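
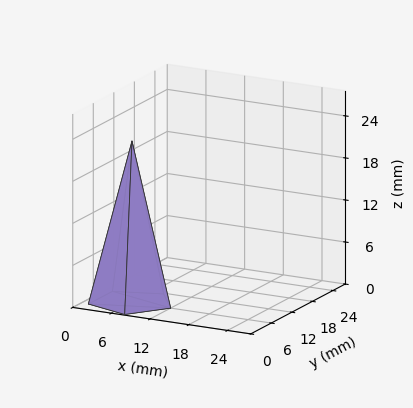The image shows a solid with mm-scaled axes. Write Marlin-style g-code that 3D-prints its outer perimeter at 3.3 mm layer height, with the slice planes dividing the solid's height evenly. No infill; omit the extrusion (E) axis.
Reading the render: the shape is a regular 5-sided pyramid, base circumscribed radius ≈ 6 mm, apex at z ≈ 23 mm (dimensions read to the nearest mm from the axis ticks). For the g-code, the solid's height is divided into equal slices at the stated Δz and each level perimeter traced with G1 moves after a G0 lift.

; perimeter-only toolpath
G21 ; units = mm
G90 ; absolute positioning
G28 ; home
; layer 1
G0 Z3.3
G0 X11.1 Y6.0
G1 X7.6 Y10.9
G1 X1.8 Y9.0
G1 X1.8 Y3.0
G1 X7.6 Y1.1
G1 X11.1 Y6.0
; layer 2
G0 Z6.6
G0 X10.3 Y6.0
G1 X7.4 Y10.1
G1 X2.5 Y8.5
G1 X2.5 Y3.5
G1 X7.4 Y1.9
G1 X10.3 Y6.0
; layer 3
G0 Z9.9
G0 X9.4 Y6.0
G1 X7.1 Y9.3
G1 X3.2 Y8.0
G1 X3.2 Y4.0
G1 X7.1 Y2.7
G1 X9.4 Y6.0
; layer 4
G0 Z13.1
G0 X8.6 Y6.0
G1 X6.8 Y8.4
G1 X3.9 Y7.5
G1 X3.9 Y4.5
G1 X6.8 Y3.6
G1 X8.6 Y6.0
; layer 5
G0 Z16.4
G0 X7.7 Y6.0
G1 X6.5 Y7.6
G1 X4.6 Y7.0
G1 X4.6 Y5.0
G1 X6.5 Y4.4
G1 X7.7 Y6.0
; layer 6
G0 Z19.7
G0 X6.9 Y6.0
G1 X6.3 Y6.8
G1 X5.3 Y6.5
G1 X5.3 Y5.5
G1 X6.3 Y5.2
G1 X6.9 Y6.0
M2 ; end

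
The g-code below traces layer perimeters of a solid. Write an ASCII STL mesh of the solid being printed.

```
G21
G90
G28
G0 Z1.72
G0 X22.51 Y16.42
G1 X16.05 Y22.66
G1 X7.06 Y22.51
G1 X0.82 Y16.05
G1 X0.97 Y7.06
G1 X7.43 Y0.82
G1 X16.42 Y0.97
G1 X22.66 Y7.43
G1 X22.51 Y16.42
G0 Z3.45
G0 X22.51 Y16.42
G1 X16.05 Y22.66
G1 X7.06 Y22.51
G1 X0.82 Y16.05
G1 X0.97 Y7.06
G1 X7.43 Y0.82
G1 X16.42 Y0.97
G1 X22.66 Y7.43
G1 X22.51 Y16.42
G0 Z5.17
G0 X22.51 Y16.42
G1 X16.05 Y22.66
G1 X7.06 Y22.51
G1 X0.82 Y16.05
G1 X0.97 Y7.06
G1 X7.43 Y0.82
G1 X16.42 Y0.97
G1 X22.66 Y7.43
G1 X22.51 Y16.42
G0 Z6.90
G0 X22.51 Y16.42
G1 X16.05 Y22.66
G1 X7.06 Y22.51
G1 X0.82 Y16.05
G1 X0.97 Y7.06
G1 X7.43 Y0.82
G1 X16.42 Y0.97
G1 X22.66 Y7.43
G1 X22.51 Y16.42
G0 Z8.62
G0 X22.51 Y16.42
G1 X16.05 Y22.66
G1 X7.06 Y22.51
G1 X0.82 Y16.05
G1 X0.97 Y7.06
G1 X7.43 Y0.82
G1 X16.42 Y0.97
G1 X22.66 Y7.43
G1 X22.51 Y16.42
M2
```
solid part
  facet normal 0.0000 0.0000 -1.0000
    outer loop
      vertex 7.06 22.51 0.00
      vertex 16.05 22.66 0.00
      vertex 22.51 16.42 0.00
    endloop
  endfacet
  facet normal 0.0000 0.0000 -1.0000
    outer loop
      vertex 0.82 16.05 0.00
      vertex 7.06 22.51 0.00
      vertex 22.51 16.42 0.00
    endloop
  endfacet
  facet normal 0.0000 0.0000 -1.0000
    outer loop
      vertex 0.97 7.06 0.00
      vertex 0.82 16.05 0.00
      vertex 22.51 16.42 0.00
    endloop
  endfacet
  facet normal 0.0000 0.0000 -1.0000
    outer loop
      vertex 7.43 0.82 0.00
      vertex 0.97 7.06 0.00
      vertex 22.51 16.42 0.00
    endloop
  endfacet
  facet normal 0.0000 0.0000 -1.0000
    outer loop
      vertex 16.42 0.97 0.00
      vertex 7.43 0.82 0.00
      vertex 22.51 16.42 0.00
    endloop
  endfacet
  facet normal 0.0000 0.0000 -1.0000
    outer loop
      vertex 22.66 7.43 0.00
      vertex 16.42 0.97 0.00
      vertex 22.51 16.42 0.00
    endloop
  endfacet
  facet normal 0.0000 0.0000 1.0000
    outer loop
      vertex 22.51 16.42 8.62
      vertex 16.05 22.66 8.62
      vertex 7.06 22.51 8.62
    endloop
  endfacet
  facet normal 0.0000 0.0000 1.0000
    outer loop
      vertex 22.51 16.42 8.62
      vertex 7.06 22.51 8.62
      vertex 0.82 16.05 8.62
    endloop
  endfacet
  facet normal 0.0000 0.0000 1.0000
    outer loop
      vertex 22.51 16.42 8.62
      vertex 0.82 16.05 8.62
      vertex 0.97 7.06 8.62
    endloop
  endfacet
  facet normal 0.0000 0.0000 1.0000
    outer loop
      vertex 22.51 16.42 8.62
      vertex 0.97 7.06 8.62
      vertex 7.43 0.82 8.62
    endloop
  endfacet
  facet normal 0.0000 0.0000 1.0000
    outer loop
      vertex 22.51 16.42 8.62
      vertex 7.43 0.82 8.62
      vertex 16.42 0.97 8.62
    endloop
  endfacet
  facet normal 0.0000 0.0000 1.0000
    outer loop
      vertex 22.51 16.42 8.62
      vertex 16.42 0.97 8.62
      vertex 22.66 7.43 8.62
    endloop
  endfacet
  facet normal 0.6948 0.7192 0.0000
    outer loop
      vertex 22.51 16.42 0.00
      vertex 16.05 22.66 0.00
      vertex 16.05 22.66 8.62
    endloop
  endfacet
  facet normal 0.6948 0.7192 0.0000
    outer loop
      vertex 22.51 16.42 0.00
      vertex 16.05 22.66 8.62
      vertex 22.51 16.42 8.62
    endloop
  endfacet
  facet normal -0.0167 0.9999 0.0000
    outer loop
      vertex 16.05 22.66 0.00
      vertex 7.06 22.51 0.00
      vertex 7.06 22.51 8.62
    endloop
  endfacet
  facet normal -0.0167 0.9999 0.0000
    outer loop
      vertex 16.05 22.66 0.00
      vertex 7.06 22.51 8.62
      vertex 16.05 22.66 8.62
    endloop
  endfacet
  facet normal -0.7192 0.6948 0.0000
    outer loop
      vertex 7.06 22.51 0.00
      vertex 0.82 16.05 0.00
      vertex 0.82 16.05 8.62
    endloop
  endfacet
  facet normal -0.7192 0.6948 0.0000
    outer loop
      vertex 7.06 22.51 0.00
      vertex 0.82 16.05 8.62
      vertex 7.06 22.51 8.62
    endloop
  endfacet
  facet normal -0.9999 -0.0167 0.0000
    outer loop
      vertex 0.82 16.05 0.00
      vertex 0.97 7.06 0.00
      vertex 0.97 7.06 8.62
    endloop
  endfacet
  facet normal -0.9999 -0.0167 0.0000
    outer loop
      vertex 0.82 16.05 0.00
      vertex 0.97 7.06 8.62
      vertex 0.82 16.05 8.62
    endloop
  endfacet
  facet normal -0.6948 -0.7192 0.0000
    outer loop
      vertex 0.97 7.06 0.00
      vertex 7.43 0.82 0.00
      vertex 7.43 0.82 8.62
    endloop
  endfacet
  facet normal -0.6948 -0.7192 0.0000
    outer loop
      vertex 0.97 7.06 0.00
      vertex 7.43 0.82 8.62
      vertex 0.97 7.06 8.62
    endloop
  endfacet
  facet normal 0.0167 -0.9999 0.0000
    outer loop
      vertex 7.43 0.82 0.00
      vertex 16.42 0.97 0.00
      vertex 16.42 0.97 8.62
    endloop
  endfacet
  facet normal 0.0167 -0.9999 0.0000
    outer loop
      vertex 7.43 0.82 0.00
      vertex 16.42 0.97 8.62
      vertex 7.43 0.82 8.62
    endloop
  endfacet
  facet normal 0.7192 -0.6948 0.0000
    outer loop
      vertex 16.42 0.97 0.00
      vertex 22.66 7.43 0.00
      vertex 22.66 7.43 8.62
    endloop
  endfacet
  facet normal 0.7192 -0.6948 0.0000
    outer loop
      vertex 16.42 0.97 0.00
      vertex 22.66 7.43 8.62
      vertex 16.42 0.97 8.62
    endloop
  endfacet
  facet normal 0.9999 0.0167 0.0000
    outer loop
      vertex 22.66 7.43 0.00
      vertex 22.51 16.42 0.00
      vertex 22.51 16.42 8.62
    endloop
  endfacet
  facet normal 0.9999 0.0167 0.0000
    outer loop
      vertex 22.66 7.43 0.00
      vertex 22.51 16.42 8.62
      vertex 22.66 7.43 8.62
    endloop
  endfacet
endsolid part

The G0 Z moves step by Δz≈1.72 mm. Every layer's G1 loop is the same polygon, so the solid is a straight extrusion of it from z=0 to z≈8.62. Closing with flat bottom and top caps and triangulating gives 28 facets — a regular 8-sided prism (a cylinder approximated with 8 flat sides), circumscribed radius ≈ 11.7 mm, height ≈ 8.62 mm.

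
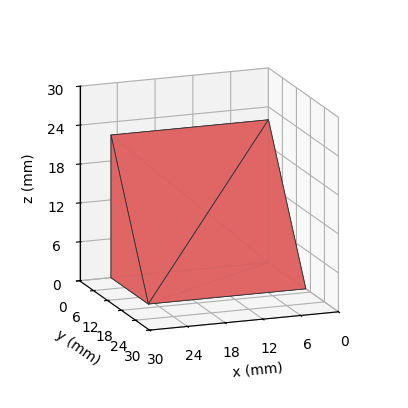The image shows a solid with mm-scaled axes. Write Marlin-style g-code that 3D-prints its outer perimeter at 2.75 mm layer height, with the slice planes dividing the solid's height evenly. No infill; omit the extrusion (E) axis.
Reading the render: the shape is a wedge (ramp): 25 × 16 mm base, rising to 22 mm along the y=0 edge and sloping linearly to z=0 at y=16 (dimensions read to the nearest mm from the axis ticks). For the g-code, the solid's height is divided into equal slices at the stated Δz and each level perimeter traced with G1 moves after a G0 lift.

; perimeter-only toolpath
G21 ; units = mm
G90 ; absolute positioning
G28 ; home
; layer 1
G0 Z2.75
G0 X0.00 Y0.00
G1 X25.00 Y0.00
G1 X25.00 Y14.00
G1 X0.00 Y14.00
G1 X0.00 Y0.00
; layer 2
G0 Z5.50
G0 X0.00 Y0.00
G1 X25.00 Y0.00
G1 X25.00 Y12.00
G1 X0.00 Y12.00
G1 X0.00 Y0.00
; layer 3
G0 Z8.25
G0 X0.00 Y0.00
G1 X25.00 Y0.00
G1 X25.00 Y10.00
G1 X0.00 Y10.00
G1 X0.00 Y0.00
; layer 4
G0 Z11.00
G0 X0.00 Y0.00
G1 X25.00 Y0.00
G1 X25.00 Y8.00
G1 X0.00 Y8.00
G1 X0.00 Y0.00
; layer 5
G0 Z13.75
G0 X0.00 Y0.00
G1 X25.00 Y0.00
G1 X25.00 Y6.00
G1 X0.00 Y6.00
G1 X0.00 Y0.00
; layer 6
G0 Z16.50
G0 X0.00 Y0.00
G1 X25.00 Y0.00
G1 X25.00 Y4.00
G1 X0.00 Y4.00
G1 X0.00 Y0.00
; layer 7
G0 Z19.25
G0 X0.00 Y0.00
G1 X25.00 Y0.00
G1 X25.00 Y2.00
G1 X0.00 Y2.00
G1 X0.00 Y0.00
M2 ; end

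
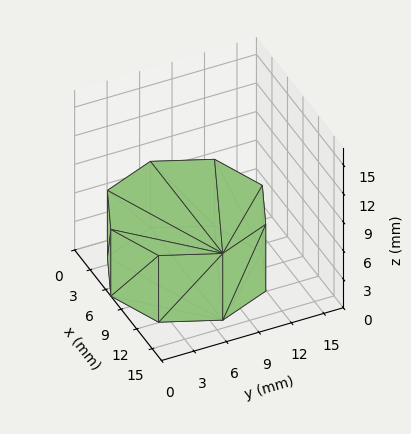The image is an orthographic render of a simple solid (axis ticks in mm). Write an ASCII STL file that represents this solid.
Reading the render: the shape is a regular 8-sided prism (a cylinder approximated with 8 flat sides), circumscribed radius ≈ 7 mm, height ≈ 7 mm (dimensions read to the nearest mm from the axis ticks). For the STL, each face is triangulated and given an outward normal.

solid part
  facet normal 0.0000 0.0000 -1.0000
    outer loop
      vertex 7.00 14.00 0.00
      vertex 11.95 11.95 0.00
      vertex 14.00 7.00 0.00
    endloop
  endfacet
  facet normal 0.0000 0.0000 -1.0000
    outer loop
      vertex 2.05 11.95 0.00
      vertex 7.00 14.00 0.00
      vertex 14.00 7.00 0.00
    endloop
  endfacet
  facet normal 0.0000 0.0000 -1.0000
    outer loop
      vertex 0.00 7.00 0.00
      vertex 2.05 11.95 0.00
      vertex 14.00 7.00 0.00
    endloop
  endfacet
  facet normal 0.0000 0.0000 -1.0000
    outer loop
      vertex 2.05 2.05 0.00
      vertex 0.00 7.00 0.00
      vertex 14.00 7.00 0.00
    endloop
  endfacet
  facet normal 0.0000 0.0000 -1.0000
    outer loop
      vertex 7.00 0.00 0.00
      vertex 2.05 2.05 0.00
      vertex 14.00 7.00 0.00
    endloop
  endfacet
  facet normal 0.0000 0.0000 -1.0000
    outer loop
      vertex 11.95 2.05 0.00
      vertex 7.00 0.00 0.00
      vertex 14.00 7.00 0.00
    endloop
  endfacet
  facet normal 0.0000 0.0000 1.0000
    outer loop
      vertex 14.00 7.00 7.00
      vertex 11.95 11.95 7.00
      vertex 7.00 14.00 7.00
    endloop
  endfacet
  facet normal 0.0000 0.0000 1.0000
    outer loop
      vertex 14.00 7.00 7.00
      vertex 7.00 14.00 7.00
      vertex 2.05 11.95 7.00
    endloop
  endfacet
  facet normal 0.0000 0.0000 1.0000
    outer loop
      vertex 14.00 7.00 7.00
      vertex 2.05 11.95 7.00
      vertex 0.00 7.00 7.00
    endloop
  endfacet
  facet normal 0.0000 0.0000 1.0000
    outer loop
      vertex 14.00 7.00 7.00
      vertex 0.00 7.00 7.00
      vertex 2.05 2.05 7.00
    endloop
  endfacet
  facet normal 0.0000 0.0000 1.0000
    outer loop
      vertex 14.00 7.00 7.00
      vertex 2.05 2.05 7.00
      vertex 7.00 0.00 7.00
    endloop
  endfacet
  facet normal 0.0000 0.0000 1.0000
    outer loop
      vertex 14.00 7.00 7.00
      vertex 7.00 0.00 7.00
      vertex 11.95 2.05 7.00
    endloop
  endfacet
  facet normal 0.9239 0.3826 0.0000
    outer loop
      vertex 14.00 7.00 0.00
      vertex 11.95 11.95 0.00
      vertex 11.95 11.95 7.00
    endloop
  endfacet
  facet normal 0.9239 0.3826 0.0000
    outer loop
      vertex 14.00 7.00 0.00
      vertex 11.95 11.95 7.00
      vertex 14.00 7.00 7.00
    endloop
  endfacet
  facet normal 0.3826 0.9239 0.0000
    outer loop
      vertex 11.95 11.95 0.00
      vertex 7.00 14.00 0.00
      vertex 7.00 14.00 7.00
    endloop
  endfacet
  facet normal 0.3826 0.9239 0.0000
    outer loop
      vertex 11.95 11.95 0.00
      vertex 7.00 14.00 7.00
      vertex 11.95 11.95 7.00
    endloop
  endfacet
  facet normal -0.3826 0.9239 0.0000
    outer loop
      vertex 7.00 14.00 0.00
      vertex 2.05 11.95 0.00
      vertex 2.05 11.95 7.00
    endloop
  endfacet
  facet normal -0.3826 0.9239 0.0000
    outer loop
      vertex 7.00 14.00 0.00
      vertex 2.05 11.95 7.00
      vertex 7.00 14.00 7.00
    endloop
  endfacet
  facet normal -0.9239 0.3826 0.0000
    outer loop
      vertex 2.05 11.95 0.00
      vertex 0.00 7.00 0.00
      vertex 0.00 7.00 7.00
    endloop
  endfacet
  facet normal -0.9239 0.3826 0.0000
    outer loop
      vertex 2.05 11.95 0.00
      vertex 0.00 7.00 7.00
      vertex 2.05 11.95 7.00
    endloop
  endfacet
  facet normal -0.9239 -0.3826 0.0000
    outer loop
      vertex 0.00 7.00 0.00
      vertex 2.05 2.05 0.00
      vertex 2.05 2.05 7.00
    endloop
  endfacet
  facet normal -0.9239 -0.3826 0.0000
    outer loop
      vertex 0.00 7.00 0.00
      vertex 2.05 2.05 7.00
      vertex 0.00 7.00 7.00
    endloop
  endfacet
  facet normal -0.3826 -0.9239 0.0000
    outer loop
      vertex 2.05 2.05 0.00
      vertex 7.00 0.00 0.00
      vertex 7.00 0.00 7.00
    endloop
  endfacet
  facet normal -0.3826 -0.9239 0.0000
    outer loop
      vertex 2.05 2.05 0.00
      vertex 7.00 0.00 7.00
      vertex 2.05 2.05 7.00
    endloop
  endfacet
  facet normal 0.3826 -0.9239 0.0000
    outer loop
      vertex 7.00 0.00 0.00
      vertex 11.95 2.05 0.00
      vertex 11.95 2.05 7.00
    endloop
  endfacet
  facet normal 0.3826 -0.9239 0.0000
    outer loop
      vertex 7.00 0.00 0.00
      vertex 11.95 2.05 7.00
      vertex 7.00 0.00 7.00
    endloop
  endfacet
  facet normal 0.9239 -0.3826 0.0000
    outer loop
      vertex 11.95 2.05 0.00
      vertex 14.00 7.00 0.00
      vertex 14.00 7.00 7.00
    endloop
  endfacet
  facet normal 0.9239 -0.3826 0.0000
    outer loop
      vertex 11.95 2.05 0.00
      vertex 14.00 7.00 7.00
      vertex 11.95 2.05 7.00
    endloop
  endfacet
endsolid part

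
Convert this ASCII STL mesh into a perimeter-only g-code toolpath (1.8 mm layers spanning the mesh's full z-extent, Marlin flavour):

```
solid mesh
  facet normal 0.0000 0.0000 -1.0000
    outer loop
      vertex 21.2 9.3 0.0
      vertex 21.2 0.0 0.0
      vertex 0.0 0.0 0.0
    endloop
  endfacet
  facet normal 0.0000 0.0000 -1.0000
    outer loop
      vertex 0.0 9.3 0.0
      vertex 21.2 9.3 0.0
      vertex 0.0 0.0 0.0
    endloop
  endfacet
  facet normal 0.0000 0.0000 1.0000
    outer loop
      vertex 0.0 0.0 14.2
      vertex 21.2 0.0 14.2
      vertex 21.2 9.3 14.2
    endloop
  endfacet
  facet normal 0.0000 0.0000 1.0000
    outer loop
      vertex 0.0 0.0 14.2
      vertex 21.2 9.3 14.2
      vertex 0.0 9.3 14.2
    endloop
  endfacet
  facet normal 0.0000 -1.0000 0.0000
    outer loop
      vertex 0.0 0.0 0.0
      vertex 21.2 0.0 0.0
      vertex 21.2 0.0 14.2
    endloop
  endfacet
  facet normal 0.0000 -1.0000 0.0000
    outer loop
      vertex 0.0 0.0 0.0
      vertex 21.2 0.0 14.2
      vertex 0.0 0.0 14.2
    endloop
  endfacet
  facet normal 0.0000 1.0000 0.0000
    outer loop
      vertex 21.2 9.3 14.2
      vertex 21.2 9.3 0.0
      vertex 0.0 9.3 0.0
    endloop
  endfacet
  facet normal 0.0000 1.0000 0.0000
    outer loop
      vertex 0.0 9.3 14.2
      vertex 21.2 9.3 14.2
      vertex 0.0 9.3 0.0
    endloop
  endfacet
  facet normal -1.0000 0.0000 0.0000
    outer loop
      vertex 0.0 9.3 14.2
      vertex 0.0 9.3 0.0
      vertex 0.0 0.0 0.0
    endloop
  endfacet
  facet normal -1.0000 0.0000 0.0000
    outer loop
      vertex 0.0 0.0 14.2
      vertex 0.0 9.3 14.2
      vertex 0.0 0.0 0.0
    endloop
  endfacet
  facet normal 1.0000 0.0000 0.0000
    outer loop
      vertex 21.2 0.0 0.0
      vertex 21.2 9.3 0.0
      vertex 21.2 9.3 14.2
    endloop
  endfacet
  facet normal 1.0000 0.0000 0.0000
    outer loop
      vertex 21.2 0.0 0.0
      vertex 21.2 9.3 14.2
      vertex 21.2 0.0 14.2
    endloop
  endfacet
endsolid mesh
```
; perimeter-only toolpath
G21 ; units = mm
G90 ; absolute positioning
G28 ; home
; layer 1
G0 Z1.8
G0 X0.0 Y0.0
G1 X21.2 Y0.0
G1 X21.2 Y9.3
G1 X0.0 Y9.3
G1 X0.0 Y0.0
; layer 2
G0 Z3.5
G0 X0.0 Y0.0
G1 X21.2 Y0.0
G1 X21.2 Y9.3
G1 X0.0 Y9.3
G1 X0.0 Y0.0
; layer 3
G0 Z5.3
G0 X0.0 Y0.0
G1 X21.2 Y0.0
G1 X21.2 Y9.3
G1 X0.0 Y9.3
G1 X0.0 Y0.0
; layer 4
G0 Z7.1
G0 X0.0 Y0.0
G1 X21.2 Y0.0
G1 X21.2 Y9.3
G1 X0.0 Y9.3
G1 X0.0 Y0.0
; layer 5
G0 Z8.9
G0 X0.0 Y0.0
G1 X21.2 Y0.0
G1 X21.2 Y9.3
G1 X0.0 Y9.3
G1 X0.0 Y0.0
; layer 6
G0 Z10.6
G0 X0.0 Y0.0
G1 X21.2 Y0.0
G1 X21.2 Y9.3
G1 X0.0 Y9.3
G1 X0.0 Y0.0
; layer 7
G0 Z12.4
G0 X0.0 Y0.0
G1 X21.2 Y0.0
G1 X21.2 Y9.3
G1 X0.0 Y9.3
G1 X0.0 Y0.0
; layer 8
G0 Z14.2
G0 X0.0 Y0.0
G1 X21.2 Y0.0
G1 X21.2 Y9.3
G1 X0.0 Y9.3
G1 X0.0 Y0.0
M2 ; end

The solid is a rectangular box, roughly 21.2 × 9.3 mm footprint and 14.2 mm tall. Slicing at Δz = 1.8 mm — 8 equal slices spanning the solid's height, so layer i sits at z = i·h/8 — gives 8 non-empty perimeters. Each is a 4-segment closed polygon; G0 lifts to the layer z and rapids to the start vertex, then G1 traces the edges.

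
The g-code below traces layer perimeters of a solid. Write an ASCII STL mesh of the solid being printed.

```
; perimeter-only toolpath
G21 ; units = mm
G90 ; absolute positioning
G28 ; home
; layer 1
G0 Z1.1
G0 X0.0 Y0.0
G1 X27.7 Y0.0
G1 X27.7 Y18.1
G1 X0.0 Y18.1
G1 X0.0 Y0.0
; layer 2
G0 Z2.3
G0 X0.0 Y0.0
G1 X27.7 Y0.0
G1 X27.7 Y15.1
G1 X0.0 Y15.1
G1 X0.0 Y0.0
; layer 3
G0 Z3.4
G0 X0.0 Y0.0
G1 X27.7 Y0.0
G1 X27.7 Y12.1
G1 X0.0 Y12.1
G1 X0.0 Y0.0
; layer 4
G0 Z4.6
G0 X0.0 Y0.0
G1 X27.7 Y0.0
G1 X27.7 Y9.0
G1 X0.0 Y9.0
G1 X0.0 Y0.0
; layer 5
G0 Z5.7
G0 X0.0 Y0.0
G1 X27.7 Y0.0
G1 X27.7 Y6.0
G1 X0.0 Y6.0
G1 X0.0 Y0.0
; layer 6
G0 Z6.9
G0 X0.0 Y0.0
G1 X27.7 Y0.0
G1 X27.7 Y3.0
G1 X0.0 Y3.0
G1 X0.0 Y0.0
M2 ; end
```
solid part
  facet normal 0.0000 0.0000 -1.0000
    outer loop
      vertex 27.7 21.1 0.0
      vertex 27.7 0.0 0.0
      vertex 0.0 0.0 0.0
    endloop
  endfacet
  facet normal 0.0000 0.0000 -1.0000
    outer loop
      vertex 0.0 21.1 0.0
      vertex 27.7 21.1 0.0
      vertex 0.0 0.0 0.0
    endloop
  endfacet
  facet normal 0.0000 -1.0000 0.0000
    outer loop
      vertex 0.0 0.0 0.0
      vertex 27.7 0.0 0.0
      vertex 27.7 0.0 8.0
    endloop
  endfacet
  facet normal 0.0000 -1.0000 0.0000
    outer loop
      vertex 0.0 0.0 0.0
      vertex 27.7 0.0 8.0
      vertex 0.0 0.0 8.0
    endloop
  endfacet
  facet normal 0.0000 0.3545 0.9350
    outer loop
      vertex 0.0 0.0 8.0
      vertex 27.7 0.0 8.0
      vertex 27.7 21.1 0.0
    endloop
  endfacet
  facet normal 0.0000 0.3545 0.9350
    outer loop
      vertex 0.0 0.0 8.0
      vertex 27.7 21.1 0.0
      vertex 0.0 21.1 0.0
    endloop
  endfacet
  facet normal -1.0000 0.0000 0.0000
    outer loop
      vertex 0.0 0.0 8.0
      vertex 0.0 21.1 0.0
      vertex 0.0 0.0 0.0
    endloop
  endfacet
  facet normal 1.0000 0.0000 0.0000
    outer loop
      vertex 27.7 0.0 0.0
      vertex 27.7 21.1 0.0
      vertex 27.7 0.0 8.0
    endloop
  endfacet
endsolid part

The G0 Z moves step by Δz≈1.1 mm. The G1 loops shrink linearly with z, so the solid tapers from its base footprint up to z≈8. Closing with a flat bottom cap and the tapered top and triangulating gives 8 facets — a wedge (ramp): 27.7 × 21.1 mm base, rising to 8 mm along the y=0 edge and sloping linearly to z=0 at y=21.1.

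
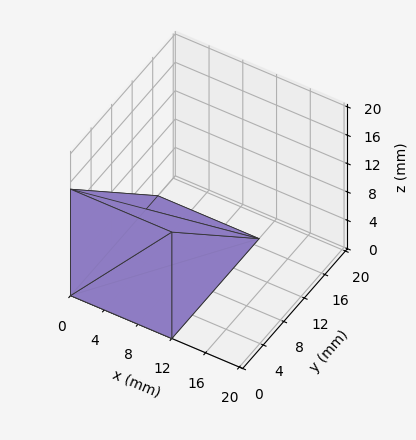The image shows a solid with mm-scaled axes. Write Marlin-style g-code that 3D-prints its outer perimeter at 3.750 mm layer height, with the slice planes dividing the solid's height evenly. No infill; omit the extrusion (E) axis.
Reading the render: the shape is a wedge (ramp): 12 × 17 mm base, rising to 15 mm along the y=0 edge and sloping linearly to z=0 at y=17 (dimensions read to the nearest mm from the axis ticks). For the g-code, the solid's height is divided into equal slices at the stated Δz and each level perimeter traced with G1 moves after a G0 lift.

; perimeter-only toolpath
G21 ; units = mm
G90 ; absolute positioning
G28 ; home
; layer 1
G0 Z3.750
G0 X0.000 Y0.000
G1 X12.000 Y0.000
G1 X12.000 Y12.750
G1 X0.000 Y12.750
G1 X0.000 Y0.000
; layer 2
G0 Z7.500
G0 X0.000 Y0.000
G1 X12.000 Y0.000
G1 X12.000 Y8.500
G1 X0.000 Y8.500
G1 X0.000 Y0.000
; layer 3
G0 Z11.250
G0 X0.000 Y0.000
G1 X12.000 Y0.000
G1 X12.000 Y4.250
G1 X0.000 Y4.250
G1 X0.000 Y0.000
M2 ; end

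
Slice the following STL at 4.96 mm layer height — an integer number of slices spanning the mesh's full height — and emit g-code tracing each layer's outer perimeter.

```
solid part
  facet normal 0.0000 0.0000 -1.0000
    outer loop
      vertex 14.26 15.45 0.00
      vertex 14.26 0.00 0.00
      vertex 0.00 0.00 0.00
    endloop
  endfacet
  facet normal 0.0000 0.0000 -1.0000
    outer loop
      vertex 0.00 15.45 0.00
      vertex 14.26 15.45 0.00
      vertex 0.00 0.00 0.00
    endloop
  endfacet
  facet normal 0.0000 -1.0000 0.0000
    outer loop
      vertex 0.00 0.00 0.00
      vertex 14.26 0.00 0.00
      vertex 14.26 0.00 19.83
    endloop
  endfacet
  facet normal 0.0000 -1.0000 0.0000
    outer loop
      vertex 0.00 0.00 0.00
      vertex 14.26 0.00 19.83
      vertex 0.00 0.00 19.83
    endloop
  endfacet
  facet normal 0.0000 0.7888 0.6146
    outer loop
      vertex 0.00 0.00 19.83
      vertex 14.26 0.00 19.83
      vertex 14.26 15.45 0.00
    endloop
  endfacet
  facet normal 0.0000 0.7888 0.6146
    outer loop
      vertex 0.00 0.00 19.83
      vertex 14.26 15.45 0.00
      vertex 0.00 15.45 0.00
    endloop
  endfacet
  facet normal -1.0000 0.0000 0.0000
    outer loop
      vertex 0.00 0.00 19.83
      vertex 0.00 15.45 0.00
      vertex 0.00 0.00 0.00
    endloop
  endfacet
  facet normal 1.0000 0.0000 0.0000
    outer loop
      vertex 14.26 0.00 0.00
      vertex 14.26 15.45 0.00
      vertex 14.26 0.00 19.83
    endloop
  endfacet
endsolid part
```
; perimeter-only toolpath
G21 ; units = mm
G90 ; absolute positioning
G28 ; home
; layer 1
G0 Z4.96
G0 X0.00 Y0.00
G1 X14.26 Y0.00
G1 X14.26 Y11.59
G1 X0.00 Y11.59
G1 X0.00 Y0.00
; layer 2
G0 Z9.91
G0 X0.00 Y0.00
G1 X14.26 Y0.00
G1 X14.26 Y7.72
G1 X0.00 Y7.72
G1 X0.00 Y0.00
; layer 3
G0 Z14.87
G0 X0.00 Y0.00
G1 X14.26 Y0.00
G1 X14.26 Y3.86
G1 X0.00 Y3.86
G1 X0.00 Y0.00
M2 ; end

The solid is a wedge (ramp): 14.3 × 15.4 mm base, rising to 19.8 mm along the y=0 edge and sloping linearly to z=0 at y=15.4. Slicing at Δz = 4.96 mm — 4 equal slices spanning the solid's height, so layer i sits at z = i·h/4 — gives 3 non-empty perimeters. Each is a 4-segment closed polygon; G0 lifts to the layer z and rapids to the start vertex, then G1 traces the edges. The cross-section shrinks linearly with z (the slice at the apex is degenerate and omitted).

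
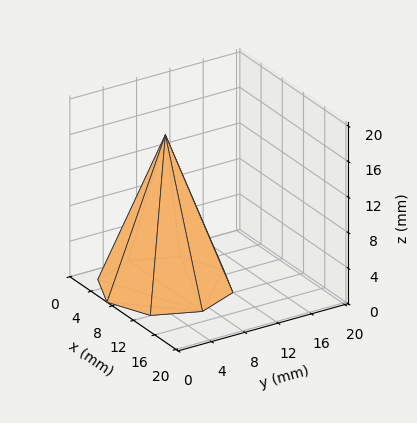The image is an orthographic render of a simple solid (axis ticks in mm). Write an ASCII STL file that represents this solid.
Reading the render: the shape is a regular 8-sided pyramid, base circumscribed radius ≈ 7 mm, apex at z ≈ 17 mm (dimensions read to the nearest mm from the axis ticks). For the STL, each face is triangulated and given an outward normal.

solid part
  facet normal 0.0000 0.0000 -1.0000
    outer loop
      vertex 7.00 14.00 0.00
      vertex 11.95 11.95 0.00
      vertex 14.00 7.00 0.00
    endloop
  endfacet
  facet normal 0.0000 0.0000 -1.0000
    outer loop
      vertex 2.05 11.95 0.00
      vertex 7.00 14.00 0.00
      vertex 14.00 7.00 0.00
    endloop
  endfacet
  facet normal 0.0000 0.0000 -1.0000
    outer loop
      vertex 0.00 7.00 0.00
      vertex 2.05 11.95 0.00
      vertex 14.00 7.00 0.00
    endloop
  endfacet
  facet normal 0.0000 0.0000 -1.0000
    outer loop
      vertex 2.05 2.05 0.00
      vertex 0.00 7.00 0.00
      vertex 14.00 7.00 0.00
    endloop
  endfacet
  facet normal 0.0000 0.0000 -1.0000
    outer loop
      vertex 7.00 0.00 0.00
      vertex 2.05 2.05 0.00
      vertex 14.00 7.00 0.00
    endloop
  endfacet
  facet normal 0.0000 0.0000 -1.0000
    outer loop
      vertex 11.95 2.05 0.00
      vertex 7.00 0.00 0.00
      vertex 14.00 7.00 0.00
    endloop
  endfacet
  facet normal 0.8635 0.3576 0.3556
    outer loop
      vertex 14.00 7.00 0.00
      vertex 11.95 11.95 0.00
      vertex 7.00 7.00 17.00
    endloop
  endfacet
  facet normal 0.3576 0.8635 0.3556
    outer loop
      vertex 11.95 11.95 0.00
      vertex 7.00 14.00 0.00
      vertex 7.00 7.00 17.00
    endloop
  endfacet
  facet normal -0.3576 0.8635 0.3556
    outer loop
      vertex 7.00 14.00 0.00
      vertex 2.05 11.95 0.00
      vertex 7.00 7.00 17.00
    endloop
  endfacet
  facet normal -0.8635 0.3576 0.3556
    outer loop
      vertex 2.05 11.95 0.00
      vertex 0.00 7.00 0.00
      vertex 7.00 7.00 17.00
    endloop
  endfacet
  facet normal -0.8635 -0.3576 0.3556
    outer loop
      vertex 0.00 7.00 0.00
      vertex 2.05 2.05 0.00
      vertex 7.00 7.00 17.00
    endloop
  endfacet
  facet normal -0.3576 -0.8635 0.3556
    outer loop
      vertex 2.05 2.05 0.00
      vertex 7.00 0.00 0.00
      vertex 7.00 7.00 17.00
    endloop
  endfacet
  facet normal 0.3576 -0.8635 0.3556
    outer loop
      vertex 7.00 0.00 0.00
      vertex 11.95 2.05 0.00
      vertex 7.00 7.00 17.00
    endloop
  endfacet
  facet normal 0.8635 -0.3576 0.3556
    outer loop
      vertex 11.95 2.05 0.00
      vertex 14.00 7.00 0.00
      vertex 7.00 7.00 17.00
    endloop
  endfacet
endsolid part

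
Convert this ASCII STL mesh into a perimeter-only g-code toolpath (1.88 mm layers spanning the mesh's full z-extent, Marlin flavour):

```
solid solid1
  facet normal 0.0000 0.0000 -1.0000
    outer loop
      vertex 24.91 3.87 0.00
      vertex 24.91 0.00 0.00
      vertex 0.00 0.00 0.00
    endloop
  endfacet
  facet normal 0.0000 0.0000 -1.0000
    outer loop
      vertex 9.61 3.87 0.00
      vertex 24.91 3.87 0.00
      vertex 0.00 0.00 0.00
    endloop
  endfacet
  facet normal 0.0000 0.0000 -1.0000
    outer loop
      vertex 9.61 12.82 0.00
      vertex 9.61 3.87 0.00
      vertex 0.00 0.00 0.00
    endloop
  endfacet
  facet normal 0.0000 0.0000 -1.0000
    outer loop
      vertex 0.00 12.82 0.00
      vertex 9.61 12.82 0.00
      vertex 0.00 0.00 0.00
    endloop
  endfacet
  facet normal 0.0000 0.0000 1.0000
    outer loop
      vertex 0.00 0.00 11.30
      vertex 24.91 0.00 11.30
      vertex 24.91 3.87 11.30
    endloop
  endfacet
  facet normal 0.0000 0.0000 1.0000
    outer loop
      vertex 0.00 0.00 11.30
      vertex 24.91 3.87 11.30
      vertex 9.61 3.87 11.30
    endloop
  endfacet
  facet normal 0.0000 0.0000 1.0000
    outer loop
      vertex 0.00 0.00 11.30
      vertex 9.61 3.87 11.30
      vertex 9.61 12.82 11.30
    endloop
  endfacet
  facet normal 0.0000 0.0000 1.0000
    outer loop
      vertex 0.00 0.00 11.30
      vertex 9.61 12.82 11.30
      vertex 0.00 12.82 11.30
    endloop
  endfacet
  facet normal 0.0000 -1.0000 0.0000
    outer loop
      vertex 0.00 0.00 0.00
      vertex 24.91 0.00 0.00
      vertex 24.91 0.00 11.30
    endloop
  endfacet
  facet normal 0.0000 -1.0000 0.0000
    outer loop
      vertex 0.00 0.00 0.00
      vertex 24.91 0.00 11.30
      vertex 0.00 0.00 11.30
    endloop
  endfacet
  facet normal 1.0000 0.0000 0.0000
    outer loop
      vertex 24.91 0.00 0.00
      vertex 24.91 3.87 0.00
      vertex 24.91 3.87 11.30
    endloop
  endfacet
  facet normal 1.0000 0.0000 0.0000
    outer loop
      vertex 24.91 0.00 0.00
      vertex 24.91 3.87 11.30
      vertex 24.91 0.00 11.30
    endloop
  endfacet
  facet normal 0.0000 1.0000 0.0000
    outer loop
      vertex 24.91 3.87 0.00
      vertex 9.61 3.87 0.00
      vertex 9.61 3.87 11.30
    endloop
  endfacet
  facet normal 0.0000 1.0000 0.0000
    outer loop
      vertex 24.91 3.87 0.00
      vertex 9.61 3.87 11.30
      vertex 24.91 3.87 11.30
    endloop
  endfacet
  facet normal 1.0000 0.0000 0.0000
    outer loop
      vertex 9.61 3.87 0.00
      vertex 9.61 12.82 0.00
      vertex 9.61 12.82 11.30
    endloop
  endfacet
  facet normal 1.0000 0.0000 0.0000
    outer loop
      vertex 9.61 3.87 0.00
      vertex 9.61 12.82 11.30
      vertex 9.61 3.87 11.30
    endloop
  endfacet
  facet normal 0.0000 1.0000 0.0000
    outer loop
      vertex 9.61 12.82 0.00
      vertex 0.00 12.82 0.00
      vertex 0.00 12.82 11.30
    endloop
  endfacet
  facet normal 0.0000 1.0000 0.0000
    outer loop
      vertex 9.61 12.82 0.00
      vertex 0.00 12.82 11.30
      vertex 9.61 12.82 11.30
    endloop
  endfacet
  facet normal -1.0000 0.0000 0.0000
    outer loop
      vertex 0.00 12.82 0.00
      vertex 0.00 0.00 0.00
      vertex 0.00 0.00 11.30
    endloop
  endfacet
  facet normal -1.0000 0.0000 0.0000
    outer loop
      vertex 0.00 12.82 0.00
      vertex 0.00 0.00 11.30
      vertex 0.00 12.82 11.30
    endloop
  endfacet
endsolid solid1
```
; perimeter-only toolpath
G21 ; units = mm
G90 ; absolute positioning
G28 ; home
; layer 1
G0 Z1.88
G0 X0.00 Y0.00
G1 X24.91 Y0.00
G1 X24.91 Y3.87
G1 X9.61 Y3.87
G1 X9.61 Y12.82
G1 X0.00 Y12.82
G1 X0.00 Y0.00
; layer 2
G0 Z3.77
G0 X0.00 Y0.00
G1 X24.91 Y0.00
G1 X24.91 Y3.87
G1 X9.61 Y3.87
G1 X9.61 Y12.82
G1 X0.00 Y12.82
G1 X0.00 Y0.00
; layer 3
G0 Z5.65
G0 X0.00 Y0.00
G1 X24.91 Y0.00
G1 X24.91 Y3.87
G1 X9.61 Y3.87
G1 X9.61 Y12.82
G1 X0.00 Y12.82
G1 X0.00 Y0.00
; layer 4
G0 Z7.53
G0 X0.00 Y0.00
G1 X24.91 Y0.00
G1 X24.91 Y3.87
G1 X9.61 Y3.87
G1 X9.61 Y12.82
G1 X0.00 Y12.82
G1 X0.00 Y0.00
; layer 5
G0 Z9.42
G0 X0.00 Y0.00
G1 X24.91 Y0.00
G1 X24.91 Y3.87
G1 X9.61 Y3.87
G1 X9.61 Y12.82
G1 X0.00 Y12.82
G1 X0.00 Y0.00
; layer 6
G0 Z11.30
G0 X0.00 Y0.00
G1 X24.91 Y0.00
G1 X24.91 Y3.87
G1 X9.61 Y3.87
G1 X9.61 Y12.82
G1 X0.00 Y12.82
G1 X0.00 Y0.00
M2 ; end

The solid is an L-shaped prism: outer 24.9 × 12.8 mm, arm thicknesses ≈ 3.87 mm (horizontal) and 9.61 mm (vertical), extruded 11.3 mm in z. Slicing at Δz = 1.88 mm — 6 equal slices spanning the solid's height, so layer i sits at z = i·h/6 — gives 6 non-empty perimeters. Each is a 6-segment closed polygon; G0 lifts to the layer z and rapids to the start vertex, then G1 traces the edges.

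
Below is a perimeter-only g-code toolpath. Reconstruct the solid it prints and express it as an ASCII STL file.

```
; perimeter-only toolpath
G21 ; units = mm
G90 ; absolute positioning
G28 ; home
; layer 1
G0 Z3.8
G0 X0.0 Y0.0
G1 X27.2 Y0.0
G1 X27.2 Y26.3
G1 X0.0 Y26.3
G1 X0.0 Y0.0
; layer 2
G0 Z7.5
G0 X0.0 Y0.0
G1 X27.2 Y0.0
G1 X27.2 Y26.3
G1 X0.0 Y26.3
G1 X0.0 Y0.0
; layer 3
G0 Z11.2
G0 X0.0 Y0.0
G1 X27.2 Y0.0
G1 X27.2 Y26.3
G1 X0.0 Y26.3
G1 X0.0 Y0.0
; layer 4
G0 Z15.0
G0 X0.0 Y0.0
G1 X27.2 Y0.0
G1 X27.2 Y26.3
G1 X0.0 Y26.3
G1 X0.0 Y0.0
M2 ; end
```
solid part
  facet normal 0.0000 0.0000 -1.0000
    outer loop
      vertex 27.2 26.3 0.0
      vertex 27.2 0.0 0.0
      vertex 0.0 0.0 0.0
    endloop
  endfacet
  facet normal 0.0000 0.0000 -1.0000
    outer loop
      vertex 0.0 26.3 0.0
      vertex 27.2 26.3 0.0
      vertex 0.0 0.0 0.0
    endloop
  endfacet
  facet normal 0.0000 0.0000 1.0000
    outer loop
      vertex 0.0 0.0 15.0
      vertex 27.2 0.0 15.0
      vertex 27.2 26.3 15.0
    endloop
  endfacet
  facet normal 0.0000 0.0000 1.0000
    outer loop
      vertex 0.0 0.0 15.0
      vertex 27.2 26.3 15.0
      vertex 0.0 26.3 15.0
    endloop
  endfacet
  facet normal 0.0000 -1.0000 0.0000
    outer loop
      vertex 0.0 0.0 0.0
      vertex 27.2 0.0 0.0
      vertex 27.2 0.0 15.0
    endloop
  endfacet
  facet normal 0.0000 -1.0000 0.0000
    outer loop
      vertex 0.0 0.0 0.0
      vertex 27.2 0.0 15.0
      vertex 0.0 0.0 15.0
    endloop
  endfacet
  facet normal 0.0000 1.0000 0.0000
    outer loop
      vertex 27.2 26.3 15.0
      vertex 27.2 26.3 0.0
      vertex 0.0 26.3 0.0
    endloop
  endfacet
  facet normal 0.0000 1.0000 0.0000
    outer loop
      vertex 0.0 26.3 15.0
      vertex 27.2 26.3 15.0
      vertex 0.0 26.3 0.0
    endloop
  endfacet
  facet normal -1.0000 0.0000 0.0000
    outer loop
      vertex 0.0 26.3 15.0
      vertex 0.0 26.3 0.0
      vertex 0.0 0.0 0.0
    endloop
  endfacet
  facet normal -1.0000 0.0000 0.0000
    outer loop
      vertex 0.0 0.0 15.0
      vertex 0.0 26.3 15.0
      vertex 0.0 0.0 0.0
    endloop
  endfacet
  facet normal 1.0000 0.0000 0.0000
    outer loop
      vertex 27.2 0.0 0.0
      vertex 27.2 26.3 0.0
      vertex 27.2 26.3 15.0
    endloop
  endfacet
  facet normal 1.0000 0.0000 0.0000
    outer loop
      vertex 27.2 0.0 0.0
      vertex 27.2 26.3 15.0
      vertex 27.2 0.0 15.0
    endloop
  endfacet
endsolid part

The G0 Z moves step by Δz≈3.8 mm. Every layer's G1 loop is the same polygon, so the solid is a straight extrusion of it from z=0 to z≈15. Closing with flat bottom and top caps and triangulating gives 12 facets — a rectangular box, roughly 27.2 × 26.3 mm footprint and 15 mm tall.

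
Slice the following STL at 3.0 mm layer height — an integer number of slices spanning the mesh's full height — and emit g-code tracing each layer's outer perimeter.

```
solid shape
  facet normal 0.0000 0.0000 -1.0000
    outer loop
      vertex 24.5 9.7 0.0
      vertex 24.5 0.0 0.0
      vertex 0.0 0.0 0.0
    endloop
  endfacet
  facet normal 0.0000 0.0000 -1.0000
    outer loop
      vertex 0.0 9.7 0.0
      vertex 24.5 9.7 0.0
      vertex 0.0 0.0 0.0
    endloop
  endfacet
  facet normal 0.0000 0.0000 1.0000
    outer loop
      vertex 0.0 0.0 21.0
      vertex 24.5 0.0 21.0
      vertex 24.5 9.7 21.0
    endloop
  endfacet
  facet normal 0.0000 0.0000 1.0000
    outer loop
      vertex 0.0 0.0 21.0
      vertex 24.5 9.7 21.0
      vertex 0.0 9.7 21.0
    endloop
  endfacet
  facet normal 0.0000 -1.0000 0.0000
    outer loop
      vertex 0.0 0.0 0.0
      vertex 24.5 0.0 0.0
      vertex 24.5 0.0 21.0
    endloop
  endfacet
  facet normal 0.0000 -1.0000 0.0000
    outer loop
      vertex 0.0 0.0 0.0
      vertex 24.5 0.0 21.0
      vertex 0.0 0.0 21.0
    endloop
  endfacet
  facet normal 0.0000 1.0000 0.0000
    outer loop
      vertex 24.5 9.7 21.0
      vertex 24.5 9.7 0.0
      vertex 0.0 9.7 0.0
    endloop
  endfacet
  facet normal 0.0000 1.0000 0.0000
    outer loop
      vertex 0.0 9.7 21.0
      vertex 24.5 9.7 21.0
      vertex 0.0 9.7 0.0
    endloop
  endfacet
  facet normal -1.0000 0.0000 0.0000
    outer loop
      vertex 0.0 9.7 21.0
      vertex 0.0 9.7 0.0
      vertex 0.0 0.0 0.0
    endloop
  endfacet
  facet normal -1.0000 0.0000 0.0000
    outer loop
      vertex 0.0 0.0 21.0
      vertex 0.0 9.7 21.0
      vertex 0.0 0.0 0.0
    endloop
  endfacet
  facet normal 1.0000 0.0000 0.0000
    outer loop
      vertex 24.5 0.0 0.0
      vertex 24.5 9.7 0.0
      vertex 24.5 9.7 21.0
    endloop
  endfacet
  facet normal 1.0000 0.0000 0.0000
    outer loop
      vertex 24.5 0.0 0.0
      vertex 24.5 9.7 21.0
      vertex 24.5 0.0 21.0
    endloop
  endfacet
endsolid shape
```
; perimeter-only toolpath
G21 ; units = mm
G90 ; absolute positioning
G28 ; home
; layer 1
G0 Z3.0
G0 X0.0 Y0.0
G1 X24.5 Y0.0
G1 X24.5 Y9.7
G1 X0.0 Y9.7
G1 X0.0 Y0.0
; layer 2
G0 Z6.0
G0 X0.0 Y0.0
G1 X24.5 Y0.0
G1 X24.5 Y9.7
G1 X0.0 Y9.7
G1 X0.0 Y0.0
; layer 3
G0 Z9.0
G0 X0.0 Y0.0
G1 X24.5 Y0.0
G1 X24.5 Y9.7
G1 X0.0 Y9.7
G1 X0.0 Y0.0
; layer 4
G0 Z12.0
G0 X0.0 Y0.0
G1 X24.5 Y0.0
G1 X24.5 Y9.7
G1 X0.0 Y9.7
G1 X0.0 Y0.0
; layer 5
G0 Z15.0
G0 X0.0 Y0.0
G1 X24.5 Y0.0
G1 X24.5 Y9.7
G1 X0.0 Y9.7
G1 X0.0 Y0.0
; layer 6
G0 Z18.0
G0 X0.0 Y0.0
G1 X24.5 Y0.0
G1 X24.5 Y9.7
G1 X0.0 Y9.7
G1 X0.0 Y0.0
; layer 7
G0 Z21.0
G0 X0.0 Y0.0
G1 X24.5 Y0.0
G1 X24.5 Y9.7
G1 X0.0 Y9.7
G1 X0.0 Y0.0
M2 ; end

The solid is a rectangular box, roughly 24.5 × 9.7 mm footprint and 21 mm tall. Slicing at Δz = 3.0 mm — 7 equal slices spanning the solid's height, so layer i sits at z = i·h/7 — gives 7 non-empty perimeters. Each is a 4-segment closed polygon; G0 lifts to the layer z and rapids to the start vertex, then G1 traces the edges.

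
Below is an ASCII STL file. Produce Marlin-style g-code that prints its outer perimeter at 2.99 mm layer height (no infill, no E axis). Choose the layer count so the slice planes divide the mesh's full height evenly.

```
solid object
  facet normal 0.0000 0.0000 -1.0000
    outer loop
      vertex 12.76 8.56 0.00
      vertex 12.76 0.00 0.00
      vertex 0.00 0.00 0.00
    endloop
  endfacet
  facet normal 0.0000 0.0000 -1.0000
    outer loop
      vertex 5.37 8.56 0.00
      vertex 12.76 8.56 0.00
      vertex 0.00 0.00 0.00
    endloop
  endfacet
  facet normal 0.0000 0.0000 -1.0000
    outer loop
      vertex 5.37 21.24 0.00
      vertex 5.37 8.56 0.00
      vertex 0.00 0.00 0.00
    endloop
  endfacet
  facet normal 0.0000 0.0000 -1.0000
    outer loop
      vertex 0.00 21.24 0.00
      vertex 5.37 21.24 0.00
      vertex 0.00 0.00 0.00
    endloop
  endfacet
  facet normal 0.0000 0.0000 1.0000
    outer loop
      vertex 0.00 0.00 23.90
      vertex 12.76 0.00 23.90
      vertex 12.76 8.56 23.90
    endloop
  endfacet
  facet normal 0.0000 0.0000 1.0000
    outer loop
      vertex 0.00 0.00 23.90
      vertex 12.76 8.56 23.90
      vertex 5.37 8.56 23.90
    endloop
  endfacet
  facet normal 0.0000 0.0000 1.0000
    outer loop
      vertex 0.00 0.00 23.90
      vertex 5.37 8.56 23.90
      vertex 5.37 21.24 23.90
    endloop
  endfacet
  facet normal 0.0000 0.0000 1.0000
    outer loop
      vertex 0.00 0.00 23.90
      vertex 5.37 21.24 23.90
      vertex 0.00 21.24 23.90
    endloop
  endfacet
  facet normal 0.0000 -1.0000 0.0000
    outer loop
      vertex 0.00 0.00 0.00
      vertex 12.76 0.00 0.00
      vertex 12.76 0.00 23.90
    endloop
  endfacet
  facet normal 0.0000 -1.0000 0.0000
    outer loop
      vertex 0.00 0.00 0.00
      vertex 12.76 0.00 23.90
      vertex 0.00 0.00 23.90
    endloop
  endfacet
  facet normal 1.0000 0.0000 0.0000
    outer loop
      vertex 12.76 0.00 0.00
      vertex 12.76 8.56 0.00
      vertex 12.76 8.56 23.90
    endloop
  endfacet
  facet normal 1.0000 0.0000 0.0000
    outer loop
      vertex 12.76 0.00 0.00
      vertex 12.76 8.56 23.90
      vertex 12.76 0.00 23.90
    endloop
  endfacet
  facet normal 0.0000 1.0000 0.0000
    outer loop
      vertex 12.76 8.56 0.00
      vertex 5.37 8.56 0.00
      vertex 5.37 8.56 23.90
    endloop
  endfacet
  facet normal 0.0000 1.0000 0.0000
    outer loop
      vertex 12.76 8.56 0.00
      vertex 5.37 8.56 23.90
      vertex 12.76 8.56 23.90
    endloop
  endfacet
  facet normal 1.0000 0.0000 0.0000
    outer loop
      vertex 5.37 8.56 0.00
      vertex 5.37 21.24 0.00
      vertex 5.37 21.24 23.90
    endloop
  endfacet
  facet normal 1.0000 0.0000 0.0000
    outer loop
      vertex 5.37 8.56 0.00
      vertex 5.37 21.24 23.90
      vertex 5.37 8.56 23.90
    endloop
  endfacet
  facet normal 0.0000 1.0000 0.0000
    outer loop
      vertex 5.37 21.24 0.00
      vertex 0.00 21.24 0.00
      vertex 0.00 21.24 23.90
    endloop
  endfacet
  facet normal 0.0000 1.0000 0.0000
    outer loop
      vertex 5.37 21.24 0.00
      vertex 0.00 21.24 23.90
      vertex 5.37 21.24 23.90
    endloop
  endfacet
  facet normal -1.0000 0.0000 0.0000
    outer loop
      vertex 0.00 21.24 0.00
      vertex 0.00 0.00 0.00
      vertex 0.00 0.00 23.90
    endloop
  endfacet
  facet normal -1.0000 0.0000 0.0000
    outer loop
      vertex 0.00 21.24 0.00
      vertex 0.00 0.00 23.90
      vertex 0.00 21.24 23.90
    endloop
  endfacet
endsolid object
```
; perimeter-only toolpath
G21 ; units = mm
G90 ; absolute positioning
G28 ; home
; layer 1
G0 Z2.99
G0 X0.00 Y0.00
G1 X12.76 Y0.00
G1 X12.76 Y8.56
G1 X5.37 Y8.56
G1 X5.37 Y21.24
G1 X0.00 Y21.24
G1 X0.00 Y0.00
; layer 2
G0 Z5.97
G0 X0.00 Y0.00
G1 X12.76 Y0.00
G1 X12.76 Y8.56
G1 X5.37 Y8.56
G1 X5.37 Y21.24
G1 X0.00 Y21.24
G1 X0.00 Y0.00
; layer 3
G0 Z8.96
G0 X0.00 Y0.00
G1 X12.76 Y0.00
G1 X12.76 Y8.56
G1 X5.37 Y8.56
G1 X5.37 Y21.24
G1 X0.00 Y21.24
G1 X0.00 Y0.00
; layer 4
G0 Z11.95
G0 X0.00 Y0.00
G1 X12.76 Y0.00
G1 X12.76 Y8.56
G1 X5.37 Y8.56
G1 X5.37 Y21.24
G1 X0.00 Y21.24
G1 X0.00 Y0.00
; layer 5
G0 Z14.94
G0 X0.00 Y0.00
G1 X12.76 Y0.00
G1 X12.76 Y8.56
G1 X5.37 Y8.56
G1 X5.37 Y21.24
G1 X0.00 Y21.24
G1 X0.00 Y0.00
; layer 6
G0 Z17.92
G0 X0.00 Y0.00
G1 X12.76 Y0.00
G1 X12.76 Y8.56
G1 X5.37 Y8.56
G1 X5.37 Y21.24
G1 X0.00 Y21.24
G1 X0.00 Y0.00
; layer 7
G0 Z20.91
G0 X0.00 Y0.00
G1 X12.76 Y0.00
G1 X12.76 Y8.56
G1 X5.37 Y8.56
G1 X5.37 Y21.24
G1 X0.00 Y21.24
G1 X0.00 Y0.00
; layer 8
G0 Z23.90
G0 X0.00 Y0.00
G1 X12.76 Y0.00
G1 X12.76 Y8.56
G1 X5.37 Y8.56
G1 X5.37 Y21.24
G1 X0.00 Y21.24
G1 X0.00 Y0.00
M2 ; end

The solid is an L-shaped prism: outer 12.8 × 21.2 mm, arm thicknesses ≈ 8.56 mm (horizontal) and 5.37 mm (vertical), extruded 23.9 mm in z. Slicing at Δz = 2.99 mm — 8 equal slices spanning the solid's height, so layer i sits at z = i·h/8 — gives 8 non-empty perimeters. Each is a 6-segment closed polygon; G0 lifts to the layer z and rapids to the start vertex, then G1 traces the edges.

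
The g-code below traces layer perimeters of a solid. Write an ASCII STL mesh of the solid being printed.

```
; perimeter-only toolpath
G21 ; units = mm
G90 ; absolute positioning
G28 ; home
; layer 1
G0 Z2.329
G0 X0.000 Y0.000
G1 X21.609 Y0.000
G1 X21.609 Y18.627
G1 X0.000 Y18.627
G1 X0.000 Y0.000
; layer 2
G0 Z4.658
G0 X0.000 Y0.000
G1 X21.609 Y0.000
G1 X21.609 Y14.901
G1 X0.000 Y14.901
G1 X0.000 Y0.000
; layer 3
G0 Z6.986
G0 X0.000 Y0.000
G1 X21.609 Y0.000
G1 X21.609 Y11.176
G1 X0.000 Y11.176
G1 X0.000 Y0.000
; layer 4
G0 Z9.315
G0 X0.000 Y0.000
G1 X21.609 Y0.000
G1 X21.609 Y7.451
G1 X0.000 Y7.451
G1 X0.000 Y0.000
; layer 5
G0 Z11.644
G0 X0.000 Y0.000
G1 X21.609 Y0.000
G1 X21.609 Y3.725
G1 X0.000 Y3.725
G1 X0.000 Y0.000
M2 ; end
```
solid part
  facet normal 0.0000 0.0000 -1.0000
    outer loop
      vertex 21.609 22.352 0.000
      vertex 21.609 0.000 0.000
      vertex 0.000 0.000 0.000
    endloop
  endfacet
  facet normal 0.0000 0.0000 -1.0000
    outer loop
      vertex 0.000 22.352 0.000
      vertex 21.609 22.352 0.000
      vertex 0.000 0.000 0.000
    endloop
  endfacet
  facet normal 0.0000 -1.0000 0.0000
    outer loop
      vertex 0.000 0.000 0.000
      vertex 21.609 0.000 0.000
      vertex 21.609 0.000 13.973
    endloop
  endfacet
  facet normal 0.0000 -1.0000 0.0000
    outer loop
      vertex 0.000 0.000 0.000
      vertex 21.609 0.000 13.973
      vertex 0.000 0.000 13.973
    endloop
  endfacet
  facet normal 0.0000 0.5301 0.8479
    outer loop
      vertex 0.000 0.000 13.973
      vertex 21.609 0.000 13.973
      vertex 21.609 22.352 0.000
    endloop
  endfacet
  facet normal 0.0000 0.5301 0.8479
    outer loop
      vertex 0.000 0.000 13.973
      vertex 21.609 22.352 0.000
      vertex 0.000 22.352 0.000
    endloop
  endfacet
  facet normal -1.0000 0.0000 0.0000
    outer loop
      vertex 0.000 0.000 13.973
      vertex 0.000 22.352 0.000
      vertex 0.000 0.000 0.000
    endloop
  endfacet
  facet normal 1.0000 0.0000 0.0000
    outer loop
      vertex 21.609 0.000 0.000
      vertex 21.609 22.352 0.000
      vertex 21.609 0.000 13.973
    endloop
  endfacet
endsolid part

The G0 Z moves step by Δz≈2.329 mm. The G1 loops shrink linearly with z, so the solid tapers from its base footprint up to z≈14. Closing with a flat bottom cap and the tapered top and triangulating gives 8 facets — a wedge (ramp): 21.6 × 22.4 mm base, rising to 14 mm along the y=0 edge and sloping linearly to z=0 at y=22.4.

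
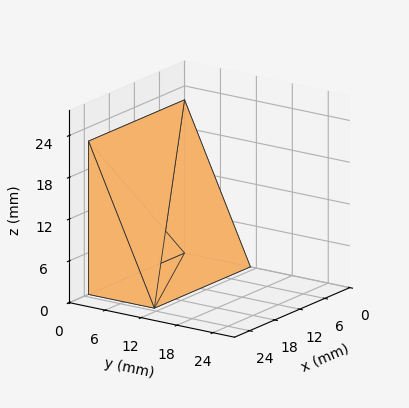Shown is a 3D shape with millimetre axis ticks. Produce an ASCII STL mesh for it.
Reading the render: the shape is a wedge (ramp): 23 × 11 mm base, rising to 22 mm along the y=0 edge and sloping linearly to z=0 at y=11 (dimensions read to the nearest mm from the axis ticks). For the STL, each face is triangulated and given an outward normal.

solid part
  facet normal 0.0000 0.0000 -1.0000
    outer loop
      vertex 23.0 11.0 0.0
      vertex 23.0 0.0 0.0
      vertex 0.0 0.0 0.0
    endloop
  endfacet
  facet normal 0.0000 0.0000 -1.0000
    outer loop
      vertex 0.0 11.0 0.0
      vertex 23.0 11.0 0.0
      vertex 0.0 0.0 0.0
    endloop
  endfacet
  facet normal 0.0000 -1.0000 0.0000
    outer loop
      vertex 0.0 0.0 0.0
      vertex 23.0 0.0 0.0
      vertex 23.0 0.0 22.0
    endloop
  endfacet
  facet normal 0.0000 -1.0000 0.0000
    outer loop
      vertex 0.0 0.0 0.0
      vertex 23.0 0.0 22.0
      vertex 0.0 0.0 22.0
    endloop
  endfacet
  facet normal 0.0000 0.8944 0.4472
    outer loop
      vertex 0.0 0.0 22.0
      vertex 23.0 0.0 22.0
      vertex 23.0 11.0 0.0
    endloop
  endfacet
  facet normal 0.0000 0.8944 0.4472
    outer loop
      vertex 0.0 0.0 22.0
      vertex 23.0 11.0 0.0
      vertex 0.0 11.0 0.0
    endloop
  endfacet
  facet normal -1.0000 0.0000 0.0000
    outer loop
      vertex 0.0 0.0 22.0
      vertex 0.0 11.0 0.0
      vertex 0.0 0.0 0.0
    endloop
  endfacet
  facet normal 1.0000 0.0000 0.0000
    outer loop
      vertex 23.0 0.0 0.0
      vertex 23.0 11.0 0.0
      vertex 23.0 0.0 22.0
    endloop
  endfacet
endsolid part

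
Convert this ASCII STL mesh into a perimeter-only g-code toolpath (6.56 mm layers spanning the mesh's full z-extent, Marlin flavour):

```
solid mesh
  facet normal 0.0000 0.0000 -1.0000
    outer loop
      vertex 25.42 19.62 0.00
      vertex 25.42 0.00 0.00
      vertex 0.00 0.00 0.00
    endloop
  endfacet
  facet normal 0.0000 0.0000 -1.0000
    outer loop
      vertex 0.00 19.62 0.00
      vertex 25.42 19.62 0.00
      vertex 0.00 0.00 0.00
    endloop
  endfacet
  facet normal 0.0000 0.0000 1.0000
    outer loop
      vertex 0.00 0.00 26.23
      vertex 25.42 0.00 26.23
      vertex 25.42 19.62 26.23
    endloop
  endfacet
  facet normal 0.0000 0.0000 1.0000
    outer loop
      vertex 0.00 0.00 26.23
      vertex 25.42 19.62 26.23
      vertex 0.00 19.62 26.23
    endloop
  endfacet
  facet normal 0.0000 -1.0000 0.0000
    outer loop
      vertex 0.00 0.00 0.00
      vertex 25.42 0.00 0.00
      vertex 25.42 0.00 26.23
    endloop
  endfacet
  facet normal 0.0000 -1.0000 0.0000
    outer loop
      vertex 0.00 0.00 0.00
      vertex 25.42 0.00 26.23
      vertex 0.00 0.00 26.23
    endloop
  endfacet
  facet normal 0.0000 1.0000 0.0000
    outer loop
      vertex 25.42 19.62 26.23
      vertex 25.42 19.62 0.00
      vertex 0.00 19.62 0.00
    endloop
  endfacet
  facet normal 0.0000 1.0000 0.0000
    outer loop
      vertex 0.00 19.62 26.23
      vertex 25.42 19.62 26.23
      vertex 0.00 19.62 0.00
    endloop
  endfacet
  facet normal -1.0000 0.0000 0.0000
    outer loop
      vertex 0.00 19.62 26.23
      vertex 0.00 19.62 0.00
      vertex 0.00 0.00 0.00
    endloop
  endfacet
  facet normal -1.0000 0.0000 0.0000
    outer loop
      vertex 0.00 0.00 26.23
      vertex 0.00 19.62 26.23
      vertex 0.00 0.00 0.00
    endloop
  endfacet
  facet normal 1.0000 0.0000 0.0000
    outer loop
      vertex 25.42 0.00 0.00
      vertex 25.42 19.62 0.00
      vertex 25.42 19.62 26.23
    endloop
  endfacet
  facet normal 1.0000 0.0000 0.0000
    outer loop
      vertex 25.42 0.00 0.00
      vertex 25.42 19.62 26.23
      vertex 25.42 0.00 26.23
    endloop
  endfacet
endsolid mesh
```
; perimeter-only toolpath
G21 ; units = mm
G90 ; absolute positioning
G28 ; home
; layer 1
G0 Z6.56
G0 X0.00 Y0.00
G1 X25.42 Y0.00
G1 X25.42 Y19.62
G1 X0.00 Y19.62
G1 X0.00 Y0.00
; layer 2
G0 Z13.12
G0 X0.00 Y0.00
G1 X25.42 Y0.00
G1 X25.42 Y19.62
G1 X0.00 Y19.62
G1 X0.00 Y0.00
; layer 3
G0 Z19.67
G0 X0.00 Y0.00
G1 X25.42 Y0.00
G1 X25.42 Y19.62
G1 X0.00 Y19.62
G1 X0.00 Y0.00
; layer 4
G0 Z26.23
G0 X0.00 Y0.00
G1 X25.42 Y0.00
G1 X25.42 Y19.62
G1 X0.00 Y19.62
G1 X0.00 Y0.00
M2 ; end

The solid is a rectangular box, roughly 25.4 × 19.6 mm footprint and 26.2 mm tall. Slicing at Δz = 6.56 mm — 4 equal slices spanning the solid's height, so layer i sits at z = i·h/4 — gives 4 non-empty perimeters. Each is a 4-segment closed polygon; G0 lifts to the layer z and rapids to the start vertex, then G1 traces the edges.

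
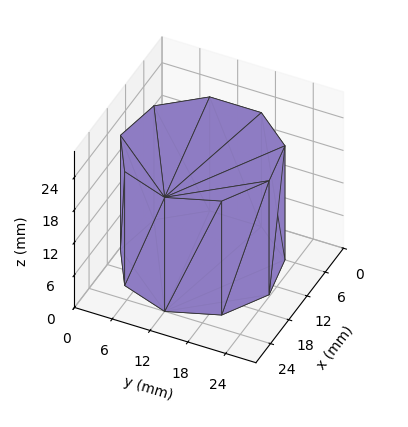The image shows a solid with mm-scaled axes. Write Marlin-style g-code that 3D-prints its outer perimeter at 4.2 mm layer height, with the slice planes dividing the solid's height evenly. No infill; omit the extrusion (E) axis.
Reading the render: the shape is a regular 9-sided prism (a cylinder approximated with 9 flat sides), circumscribed radius ≈ 12 mm, height ≈ 21 mm (dimensions read to the nearest mm from the axis ticks). For the g-code, the solid's height is divided into equal slices at the stated Δz and each level perimeter traced with G1 moves after a G0 lift.

; perimeter-only toolpath
G21 ; units = mm
G90 ; absolute positioning
G28 ; home
; layer 1
G0 Z4.2
G0 X24.0 Y12.0
G1 X21.2 Y19.7
G1 X14.1 Y23.8
G1 X6.0 Y22.4
G1 X0.7 Y16.1
G1 X0.7 Y7.9
G1 X6.0 Y1.6
G1 X14.1 Y0.2
G1 X21.2 Y4.3
G1 X24.0 Y12.0
; layer 2
G0 Z8.4
G0 X24.0 Y12.0
G1 X21.2 Y19.7
G1 X14.1 Y23.8
G1 X6.0 Y22.4
G1 X0.7 Y16.1
G1 X0.7 Y7.9
G1 X6.0 Y1.6
G1 X14.1 Y0.2
G1 X21.2 Y4.3
G1 X24.0 Y12.0
; layer 3
G0 Z12.6
G0 X24.0 Y12.0
G1 X21.2 Y19.7
G1 X14.1 Y23.8
G1 X6.0 Y22.4
G1 X0.7 Y16.1
G1 X0.7 Y7.9
G1 X6.0 Y1.6
G1 X14.1 Y0.2
G1 X21.2 Y4.3
G1 X24.0 Y12.0
; layer 4
G0 Z16.8
G0 X24.0 Y12.0
G1 X21.2 Y19.7
G1 X14.1 Y23.8
G1 X6.0 Y22.4
G1 X0.7 Y16.1
G1 X0.7 Y7.9
G1 X6.0 Y1.6
G1 X14.1 Y0.2
G1 X21.2 Y4.3
G1 X24.0 Y12.0
; layer 5
G0 Z21.0
G0 X24.0 Y12.0
G1 X21.2 Y19.7
G1 X14.1 Y23.8
G1 X6.0 Y22.4
G1 X0.7 Y16.1
G1 X0.7 Y7.9
G1 X6.0 Y1.6
G1 X14.1 Y0.2
G1 X21.2 Y4.3
G1 X24.0 Y12.0
M2 ; end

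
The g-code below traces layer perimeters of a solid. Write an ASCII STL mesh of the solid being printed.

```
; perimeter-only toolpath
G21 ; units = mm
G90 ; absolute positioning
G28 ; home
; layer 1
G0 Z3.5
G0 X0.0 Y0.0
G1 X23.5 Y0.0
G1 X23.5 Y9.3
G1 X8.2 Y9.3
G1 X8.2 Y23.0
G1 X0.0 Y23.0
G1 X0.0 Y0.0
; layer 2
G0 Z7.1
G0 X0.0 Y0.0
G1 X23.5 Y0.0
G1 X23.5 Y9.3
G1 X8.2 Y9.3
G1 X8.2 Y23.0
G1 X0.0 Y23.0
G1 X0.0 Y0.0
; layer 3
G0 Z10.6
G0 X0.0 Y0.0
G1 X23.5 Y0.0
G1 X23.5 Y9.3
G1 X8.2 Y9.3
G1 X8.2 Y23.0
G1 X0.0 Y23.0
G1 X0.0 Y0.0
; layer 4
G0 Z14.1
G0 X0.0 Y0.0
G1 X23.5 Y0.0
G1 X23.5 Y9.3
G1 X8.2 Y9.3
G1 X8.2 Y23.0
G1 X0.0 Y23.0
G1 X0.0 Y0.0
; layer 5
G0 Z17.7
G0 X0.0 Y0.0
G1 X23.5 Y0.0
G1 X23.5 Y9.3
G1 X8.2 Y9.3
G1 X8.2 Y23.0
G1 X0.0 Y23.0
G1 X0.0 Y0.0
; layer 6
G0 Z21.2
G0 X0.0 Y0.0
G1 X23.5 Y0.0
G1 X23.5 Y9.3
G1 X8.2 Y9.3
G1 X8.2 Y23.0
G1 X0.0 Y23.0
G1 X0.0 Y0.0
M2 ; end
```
solid part
  facet normal 0.0000 0.0000 -1.0000
    outer loop
      vertex 23.5 9.3 0.0
      vertex 23.5 0.0 0.0
      vertex 0.0 0.0 0.0
    endloop
  endfacet
  facet normal 0.0000 0.0000 -1.0000
    outer loop
      vertex 8.2 9.3 0.0
      vertex 23.5 9.3 0.0
      vertex 0.0 0.0 0.0
    endloop
  endfacet
  facet normal 0.0000 0.0000 -1.0000
    outer loop
      vertex 8.2 23.0 0.0
      vertex 8.2 9.3 0.0
      vertex 0.0 0.0 0.0
    endloop
  endfacet
  facet normal 0.0000 0.0000 -1.0000
    outer loop
      vertex 0.0 23.0 0.0
      vertex 8.2 23.0 0.0
      vertex 0.0 0.0 0.0
    endloop
  endfacet
  facet normal 0.0000 0.0000 1.0000
    outer loop
      vertex 0.0 0.0 21.2
      vertex 23.5 0.0 21.2
      vertex 23.5 9.3 21.2
    endloop
  endfacet
  facet normal 0.0000 0.0000 1.0000
    outer loop
      vertex 0.0 0.0 21.2
      vertex 23.5 9.3 21.2
      vertex 8.2 9.3 21.2
    endloop
  endfacet
  facet normal 0.0000 0.0000 1.0000
    outer loop
      vertex 0.0 0.0 21.2
      vertex 8.2 9.3 21.2
      vertex 8.2 23.0 21.2
    endloop
  endfacet
  facet normal 0.0000 0.0000 1.0000
    outer loop
      vertex 0.0 0.0 21.2
      vertex 8.2 23.0 21.2
      vertex 0.0 23.0 21.2
    endloop
  endfacet
  facet normal 0.0000 -1.0000 0.0000
    outer loop
      vertex 0.0 0.0 0.0
      vertex 23.5 0.0 0.0
      vertex 23.5 0.0 21.2
    endloop
  endfacet
  facet normal 0.0000 -1.0000 0.0000
    outer loop
      vertex 0.0 0.0 0.0
      vertex 23.5 0.0 21.2
      vertex 0.0 0.0 21.2
    endloop
  endfacet
  facet normal 1.0000 0.0000 0.0000
    outer loop
      vertex 23.5 0.0 0.0
      vertex 23.5 9.3 0.0
      vertex 23.5 9.3 21.2
    endloop
  endfacet
  facet normal 1.0000 0.0000 0.0000
    outer loop
      vertex 23.5 0.0 0.0
      vertex 23.5 9.3 21.2
      vertex 23.5 0.0 21.2
    endloop
  endfacet
  facet normal 0.0000 1.0000 0.0000
    outer loop
      vertex 23.5 9.3 0.0
      vertex 8.2 9.3 0.0
      vertex 8.2 9.3 21.2
    endloop
  endfacet
  facet normal 0.0000 1.0000 0.0000
    outer loop
      vertex 23.5 9.3 0.0
      vertex 8.2 9.3 21.2
      vertex 23.5 9.3 21.2
    endloop
  endfacet
  facet normal 1.0000 0.0000 0.0000
    outer loop
      vertex 8.2 9.3 0.0
      vertex 8.2 23.0 0.0
      vertex 8.2 23.0 21.2
    endloop
  endfacet
  facet normal 1.0000 0.0000 0.0000
    outer loop
      vertex 8.2 9.3 0.0
      vertex 8.2 23.0 21.2
      vertex 8.2 9.3 21.2
    endloop
  endfacet
  facet normal 0.0000 1.0000 0.0000
    outer loop
      vertex 8.2 23.0 0.0
      vertex 0.0 23.0 0.0
      vertex 0.0 23.0 21.2
    endloop
  endfacet
  facet normal 0.0000 1.0000 0.0000
    outer loop
      vertex 8.2 23.0 0.0
      vertex 0.0 23.0 21.2
      vertex 8.2 23.0 21.2
    endloop
  endfacet
  facet normal -1.0000 0.0000 0.0000
    outer loop
      vertex 0.0 23.0 0.0
      vertex 0.0 0.0 0.0
      vertex 0.0 0.0 21.2
    endloop
  endfacet
  facet normal -1.0000 0.0000 0.0000
    outer loop
      vertex 0.0 23.0 0.0
      vertex 0.0 0.0 21.2
      vertex 0.0 23.0 21.2
    endloop
  endfacet
endsolid part

The G0 Z moves step by Δz≈3.5 mm. Every layer's G1 loop is the same polygon, so the solid is a straight extrusion of it from z=0 to z≈21.2. Closing with flat bottom and top caps and triangulating gives 20 facets — an L-shaped prism: outer 23.5 × 23 mm, arm thicknesses ≈ 9.3 mm (horizontal) and 8.2 mm (vertical), extruded 21.2 mm in z.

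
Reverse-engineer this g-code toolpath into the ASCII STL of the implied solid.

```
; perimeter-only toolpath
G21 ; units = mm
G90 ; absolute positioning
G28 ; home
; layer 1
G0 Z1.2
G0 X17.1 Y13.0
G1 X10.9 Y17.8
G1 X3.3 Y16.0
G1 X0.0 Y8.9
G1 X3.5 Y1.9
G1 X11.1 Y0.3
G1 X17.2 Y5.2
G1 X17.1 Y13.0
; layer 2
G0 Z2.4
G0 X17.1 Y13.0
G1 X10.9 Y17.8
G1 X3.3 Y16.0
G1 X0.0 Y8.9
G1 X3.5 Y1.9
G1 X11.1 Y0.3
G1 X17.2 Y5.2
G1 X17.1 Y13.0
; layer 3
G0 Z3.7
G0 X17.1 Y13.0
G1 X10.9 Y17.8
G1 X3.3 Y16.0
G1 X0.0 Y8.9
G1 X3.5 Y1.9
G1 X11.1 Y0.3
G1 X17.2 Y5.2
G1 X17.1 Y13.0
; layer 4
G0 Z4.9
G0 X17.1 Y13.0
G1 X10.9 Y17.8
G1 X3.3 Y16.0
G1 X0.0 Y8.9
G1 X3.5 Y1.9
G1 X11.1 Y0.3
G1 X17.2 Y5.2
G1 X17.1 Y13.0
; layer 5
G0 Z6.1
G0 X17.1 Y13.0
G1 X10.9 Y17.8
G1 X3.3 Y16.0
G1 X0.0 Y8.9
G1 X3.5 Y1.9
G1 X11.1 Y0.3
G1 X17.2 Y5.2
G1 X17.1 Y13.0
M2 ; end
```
solid part
  facet normal 0.0000 0.0000 -1.0000
    outer loop
      vertex 3.3 16.0 0.0
      vertex 10.9 17.8 0.0
      vertex 17.1 13.0 0.0
    endloop
  endfacet
  facet normal 0.0000 0.0000 -1.0000
    outer loop
      vertex 0.0 8.9 0.0
      vertex 3.3 16.0 0.0
      vertex 17.1 13.0 0.0
    endloop
  endfacet
  facet normal 0.0000 0.0000 -1.0000
    outer loop
      vertex 3.5 1.9 0.0
      vertex 0.0 8.9 0.0
      vertex 17.1 13.0 0.0
    endloop
  endfacet
  facet normal 0.0000 0.0000 -1.0000
    outer loop
      vertex 11.1 0.3 0.0
      vertex 3.5 1.9 0.0
      vertex 17.1 13.0 0.0
    endloop
  endfacet
  facet normal 0.0000 0.0000 -1.0000
    outer loop
      vertex 17.2 5.2 0.0
      vertex 11.1 0.3 0.0
      vertex 17.1 13.0 0.0
    endloop
  endfacet
  facet normal 0.0000 0.0000 1.0000
    outer loop
      vertex 17.1 13.0 6.1
      vertex 10.9 17.8 6.1
      vertex 3.3 16.0 6.1
    endloop
  endfacet
  facet normal 0.0000 0.0000 1.0000
    outer loop
      vertex 17.1 13.0 6.1
      vertex 3.3 16.0 6.1
      vertex 0.0 8.9 6.1
    endloop
  endfacet
  facet normal 0.0000 0.0000 1.0000
    outer loop
      vertex 17.1 13.0 6.1
      vertex 0.0 8.9 6.1
      vertex 3.5 1.9 6.1
    endloop
  endfacet
  facet normal 0.0000 0.0000 1.0000
    outer loop
      vertex 17.1 13.0 6.1
      vertex 3.5 1.9 6.1
      vertex 11.1 0.3 6.1
    endloop
  endfacet
  facet normal 0.0000 0.0000 1.0000
    outer loop
      vertex 17.1 13.0 6.1
      vertex 11.1 0.3 6.1
      vertex 17.2 5.2 6.1
    endloop
  endfacet
  facet normal 0.6122 0.7907 0.0000
    outer loop
      vertex 17.1 13.0 0.0
      vertex 10.9 17.8 0.0
      vertex 10.9 17.8 6.1
    endloop
  endfacet
  facet normal 0.6122 0.7907 0.0000
    outer loop
      vertex 17.1 13.0 0.0
      vertex 10.9 17.8 6.1
      vertex 17.1 13.0 6.1
    endloop
  endfacet
  facet normal -0.2305 0.9731 0.0000
    outer loop
      vertex 10.9 17.8 0.0
      vertex 3.3 16.0 0.0
      vertex 3.3 16.0 6.1
    endloop
  endfacet
  facet normal -0.2305 0.9731 0.0000
    outer loop
      vertex 10.9 17.8 0.0
      vertex 3.3 16.0 6.1
      vertex 10.9 17.8 6.1
    endloop
  endfacet
  facet normal -0.9068 0.4215 0.0000
    outer loop
      vertex 3.3 16.0 0.0
      vertex 0.0 8.9 0.0
      vertex 0.0 8.9 6.1
    endloop
  endfacet
  facet normal -0.9068 0.4215 0.0000
    outer loop
      vertex 3.3 16.0 0.0
      vertex 0.0 8.9 6.1
      vertex 3.3 16.0 6.1
    endloop
  endfacet
  facet normal -0.8944 -0.4472 0.0000
    outer loop
      vertex 0.0 8.9 0.0
      vertex 3.5 1.9 0.0
      vertex 3.5 1.9 6.1
    endloop
  endfacet
  facet normal -0.8944 -0.4472 0.0000
    outer loop
      vertex 0.0 8.9 0.0
      vertex 3.5 1.9 6.1
      vertex 0.0 8.9 6.1
    endloop
  endfacet
  facet normal -0.2060 -0.9785 0.0000
    outer loop
      vertex 3.5 1.9 0.0
      vertex 11.1 0.3 0.0
      vertex 11.1 0.3 6.1
    endloop
  endfacet
  facet normal -0.2060 -0.9785 0.0000
    outer loop
      vertex 3.5 1.9 0.0
      vertex 11.1 0.3 6.1
      vertex 3.5 1.9 6.1
    endloop
  endfacet
  facet normal 0.6263 -0.7796 0.0000
    outer loop
      vertex 11.1 0.3 0.0
      vertex 17.2 5.2 0.0
      vertex 17.2 5.2 6.1
    endloop
  endfacet
  facet normal 0.6263 -0.7796 0.0000
    outer loop
      vertex 11.1 0.3 0.0
      vertex 17.2 5.2 6.1
      vertex 11.1 0.3 6.1
    endloop
  endfacet
  facet normal 0.9999 0.0128 0.0000
    outer loop
      vertex 17.2 5.2 0.0
      vertex 17.1 13.0 0.0
      vertex 17.1 13.0 6.1
    endloop
  endfacet
  facet normal 0.9999 0.0128 0.0000
    outer loop
      vertex 17.2 5.2 0.0
      vertex 17.1 13.0 6.1
      vertex 17.2 5.2 6.1
    endloop
  endfacet
endsolid part

The G0 Z moves step by Δz≈1.2 mm. Every layer's G1 loop is the same polygon, so the solid is a straight extrusion of it from z=0 to z≈6.1. Closing with flat bottom and top caps and triangulating gives 24 facets — a regular 7-sided prism (a cylinder approximated with 7 flat sides), circumscribed radius ≈ 9 mm, height ≈ 6.1 mm.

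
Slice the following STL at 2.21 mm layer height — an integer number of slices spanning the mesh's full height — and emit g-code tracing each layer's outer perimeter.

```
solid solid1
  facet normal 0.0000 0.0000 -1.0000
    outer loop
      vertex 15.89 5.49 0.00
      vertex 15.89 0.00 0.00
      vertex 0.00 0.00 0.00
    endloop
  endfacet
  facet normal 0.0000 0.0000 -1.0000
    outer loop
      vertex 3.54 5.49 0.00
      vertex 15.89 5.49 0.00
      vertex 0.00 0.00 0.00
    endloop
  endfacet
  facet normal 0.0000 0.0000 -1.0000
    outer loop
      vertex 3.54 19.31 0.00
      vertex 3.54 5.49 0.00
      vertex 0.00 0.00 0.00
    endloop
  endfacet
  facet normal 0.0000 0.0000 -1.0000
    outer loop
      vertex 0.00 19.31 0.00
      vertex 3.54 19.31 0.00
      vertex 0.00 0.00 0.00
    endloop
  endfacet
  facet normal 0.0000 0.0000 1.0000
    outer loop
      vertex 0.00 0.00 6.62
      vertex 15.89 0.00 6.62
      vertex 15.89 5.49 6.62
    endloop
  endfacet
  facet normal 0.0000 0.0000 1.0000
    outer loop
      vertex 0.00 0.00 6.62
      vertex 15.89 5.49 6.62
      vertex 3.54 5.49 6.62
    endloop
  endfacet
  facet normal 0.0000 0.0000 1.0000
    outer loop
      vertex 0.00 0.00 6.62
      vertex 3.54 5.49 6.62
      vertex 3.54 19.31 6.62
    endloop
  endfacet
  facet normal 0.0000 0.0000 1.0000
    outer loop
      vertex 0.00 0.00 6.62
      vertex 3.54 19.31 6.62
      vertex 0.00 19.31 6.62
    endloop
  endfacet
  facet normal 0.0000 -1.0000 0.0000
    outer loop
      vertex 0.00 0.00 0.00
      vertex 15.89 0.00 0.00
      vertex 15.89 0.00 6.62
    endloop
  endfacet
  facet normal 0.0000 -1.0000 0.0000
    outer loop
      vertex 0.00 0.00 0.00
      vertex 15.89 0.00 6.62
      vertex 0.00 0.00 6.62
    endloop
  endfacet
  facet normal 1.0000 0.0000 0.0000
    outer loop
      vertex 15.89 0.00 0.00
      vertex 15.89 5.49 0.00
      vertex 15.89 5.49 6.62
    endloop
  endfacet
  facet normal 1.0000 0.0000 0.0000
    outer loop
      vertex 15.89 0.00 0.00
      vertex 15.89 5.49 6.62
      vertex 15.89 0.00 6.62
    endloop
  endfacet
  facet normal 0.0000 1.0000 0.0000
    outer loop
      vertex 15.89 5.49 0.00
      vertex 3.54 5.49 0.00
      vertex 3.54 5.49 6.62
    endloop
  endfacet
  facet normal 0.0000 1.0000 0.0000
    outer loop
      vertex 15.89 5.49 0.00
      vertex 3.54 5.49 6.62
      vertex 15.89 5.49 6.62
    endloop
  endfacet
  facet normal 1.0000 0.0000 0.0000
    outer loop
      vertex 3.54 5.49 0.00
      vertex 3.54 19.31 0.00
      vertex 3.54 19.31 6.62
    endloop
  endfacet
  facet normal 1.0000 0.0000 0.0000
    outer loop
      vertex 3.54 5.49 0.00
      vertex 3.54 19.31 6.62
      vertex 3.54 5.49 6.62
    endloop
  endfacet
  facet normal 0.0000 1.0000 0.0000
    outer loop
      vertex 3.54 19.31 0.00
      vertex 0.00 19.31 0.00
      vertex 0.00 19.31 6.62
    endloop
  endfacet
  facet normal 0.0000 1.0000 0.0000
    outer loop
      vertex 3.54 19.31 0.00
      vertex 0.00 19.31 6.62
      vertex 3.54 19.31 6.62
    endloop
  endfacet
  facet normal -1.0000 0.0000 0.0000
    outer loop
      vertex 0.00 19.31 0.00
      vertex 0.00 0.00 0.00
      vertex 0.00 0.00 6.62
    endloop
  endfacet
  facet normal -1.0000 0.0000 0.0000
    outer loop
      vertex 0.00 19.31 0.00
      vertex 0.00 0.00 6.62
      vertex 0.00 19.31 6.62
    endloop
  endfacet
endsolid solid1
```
; perimeter-only toolpath
G21 ; units = mm
G90 ; absolute positioning
G28 ; home
; layer 1
G0 Z2.21
G0 X0.00 Y0.00
G1 X15.89 Y0.00
G1 X15.89 Y5.49
G1 X3.54 Y5.49
G1 X3.54 Y19.31
G1 X0.00 Y19.31
G1 X0.00 Y0.00
; layer 2
G0 Z4.41
G0 X0.00 Y0.00
G1 X15.89 Y0.00
G1 X15.89 Y5.49
G1 X3.54 Y5.49
G1 X3.54 Y19.31
G1 X0.00 Y19.31
G1 X0.00 Y0.00
; layer 3
G0 Z6.62
G0 X0.00 Y0.00
G1 X15.89 Y0.00
G1 X15.89 Y5.49
G1 X3.54 Y5.49
G1 X3.54 Y19.31
G1 X0.00 Y19.31
G1 X0.00 Y0.00
M2 ; end

The solid is an L-shaped prism: outer 15.9 × 19.3 mm, arm thicknesses ≈ 5.49 mm (horizontal) and 3.54 mm (vertical), extruded 6.62 mm in z. Slicing at Δz = 2.21 mm — 3 equal slices spanning the solid's height, so layer i sits at z = i·h/3 — gives 3 non-empty perimeters. Each is a 6-segment closed polygon; G0 lifts to the layer z and rapids to the start vertex, then G1 traces the edges.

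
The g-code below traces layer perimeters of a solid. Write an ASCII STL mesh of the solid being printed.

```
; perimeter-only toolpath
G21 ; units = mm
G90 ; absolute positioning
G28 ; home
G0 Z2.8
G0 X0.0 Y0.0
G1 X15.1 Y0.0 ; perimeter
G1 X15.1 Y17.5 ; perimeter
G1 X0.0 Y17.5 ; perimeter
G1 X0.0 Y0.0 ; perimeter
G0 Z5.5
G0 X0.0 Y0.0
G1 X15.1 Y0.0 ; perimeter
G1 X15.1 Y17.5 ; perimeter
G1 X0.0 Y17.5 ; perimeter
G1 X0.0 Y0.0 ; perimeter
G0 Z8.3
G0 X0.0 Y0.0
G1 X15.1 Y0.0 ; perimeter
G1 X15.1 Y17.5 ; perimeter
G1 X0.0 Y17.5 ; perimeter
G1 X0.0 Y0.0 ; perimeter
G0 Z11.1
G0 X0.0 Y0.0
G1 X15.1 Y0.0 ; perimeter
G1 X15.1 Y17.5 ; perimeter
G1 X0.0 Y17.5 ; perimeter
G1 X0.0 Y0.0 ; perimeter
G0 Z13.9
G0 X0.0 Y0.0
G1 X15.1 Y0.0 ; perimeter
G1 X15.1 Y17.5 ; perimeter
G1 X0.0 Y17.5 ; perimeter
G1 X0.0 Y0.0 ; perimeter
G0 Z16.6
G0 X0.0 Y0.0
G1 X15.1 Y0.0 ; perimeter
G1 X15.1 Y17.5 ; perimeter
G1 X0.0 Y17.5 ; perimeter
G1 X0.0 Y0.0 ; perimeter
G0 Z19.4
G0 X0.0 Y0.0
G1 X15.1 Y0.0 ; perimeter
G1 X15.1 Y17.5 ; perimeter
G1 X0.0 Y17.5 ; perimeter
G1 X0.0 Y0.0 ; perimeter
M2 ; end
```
solid part
  facet normal 0.0000 0.0000 -1.0000
    outer loop
      vertex 15.1 17.5 0.0
      vertex 15.1 0.0 0.0
      vertex 0.0 0.0 0.0
    endloop
  endfacet
  facet normal 0.0000 0.0000 -1.0000
    outer loop
      vertex 0.0 17.5 0.0
      vertex 15.1 17.5 0.0
      vertex 0.0 0.0 0.0
    endloop
  endfacet
  facet normal 0.0000 0.0000 1.0000
    outer loop
      vertex 0.0 0.0 19.4
      vertex 15.1 0.0 19.4
      vertex 15.1 17.5 19.4
    endloop
  endfacet
  facet normal 0.0000 0.0000 1.0000
    outer loop
      vertex 0.0 0.0 19.4
      vertex 15.1 17.5 19.4
      vertex 0.0 17.5 19.4
    endloop
  endfacet
  facet normal 0.0000 -1.0000 0.0000
    outer loop
      vertex 0.0 0.0 0.0
      vertex 15.1 0.0 0.0
      vertex 15.1 0.0 19.4
    endloop
  endfacet
  facet normal 0.0000 -1.0000 0.0000
    outer loop
      vertex 0.0 0.0 0.0
      vertex 15.1 0.0 19.4
      vertex 0.0 0.0 19.4
    endloop
  endfacet
  facet normal 0.0000 1.0000 0.0000
    outer loop
      vertex 15.1 17.5 19.4
      vertex 15.1 17.5 0.0
      vertex 0.0 17.5 0.0
    endloop
  endfacet
  facet normal 0.0000 1.0000 0.0000
    outer loop
      vertex 0.0 17.5 19.4
      vertex 15.1 17.5 19.4
      vertex 0.0 17.5 0.0
    endloop
  endfacet
  facet normal -1.0000 0.0000 0.0000
    outer loop
      vertex 0.0 17.5 19.4
      vertex 0.0 17.5 0.0
      vertex 0.0 0.0 0.0
    endloop
  endfacet
  facet normal -1.0000 0.0000 0.0000
    outer loop
      vertex 0.0 0.0 19.4
      vertex 0.0 17.5 19.4
      vertex 0.0 0.0 0.0
    endloop
  endfacet
  facet normal 1.0000 0.0000 0.0000
    outer loop
      vertex 15.1 0.0 0.0
      vertex 15.1 17.5 0.0
      vertex 15.1 17.5 19.4
    endloop
  endfacet
  facet normal 1.0000 0.0000 0.0000
    outer loop
      vertex 15.1 0.0 0.0
      vertex 15.1 17.5 19.4
      vertex 15.1 0.0 19.4
    endloop
  endfacet
endsolid part

The G0 Z moves step by Δz≈2.8 mm. Every layer's G1 loop is the same polygon, so the solid is a straight extrusion of it from z=0 to z≈19.4. Closing with flat bottom and top caps and triangulating gives 12 facets — a rectangular box, roughly 15.1 × 17.5 mm footprint and 19.4 mm tall.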